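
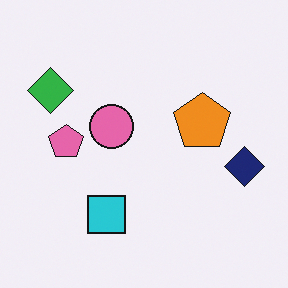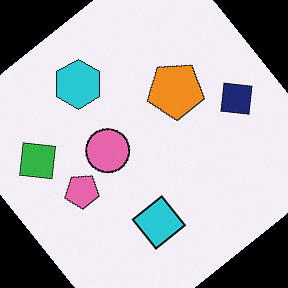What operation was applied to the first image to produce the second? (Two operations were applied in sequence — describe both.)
The transformation is: rotated counter-clockwise by a large amount — several tens of degrees, then overlaid with an additional cyan hexagon.

Every shape is tilted by the same angle and the image corners show triangular fill wedges — a whole-image rotation by a non-right angle. A cyan hexagon appears in the second image that is absent from the first.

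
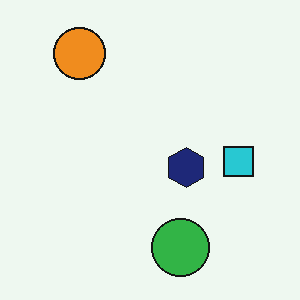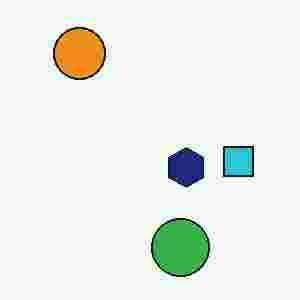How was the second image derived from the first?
The image was heavily JPEG-compressed with obvious blocking artifacts.

Blocky 8×8 compression artifacts appear around shape edges and the flat background shows ringing — characteristic JPEG degradation.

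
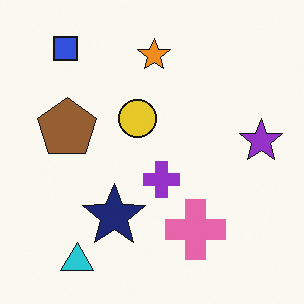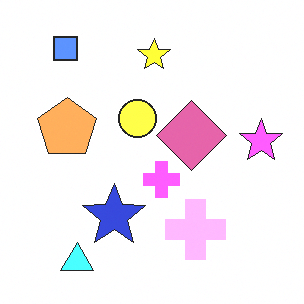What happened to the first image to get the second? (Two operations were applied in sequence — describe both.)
The transformation is: substantially brightened, then overlaid with an additional pink diamond.

Every pixel — background and shapes alike — is uniformly brightened. A pink diamond appears in the second image that is absent from the first.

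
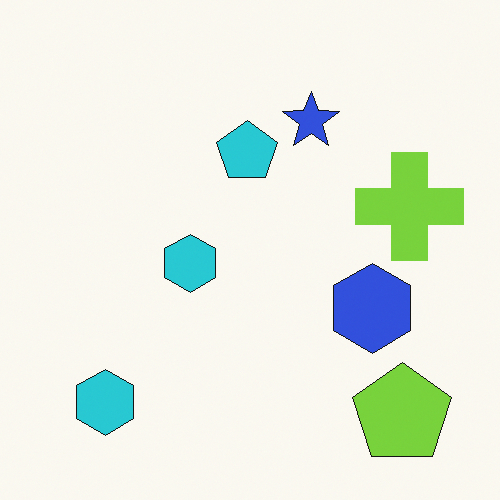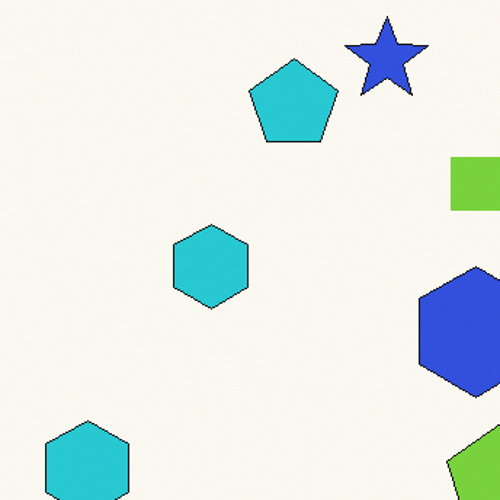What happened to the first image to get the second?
This is the original image cropped slightly and scaled back up.

The visible shapes are larger and the field of view is narrower; shapes near the original edges may be partly or wholly outside the frame — a crop-and-rescale.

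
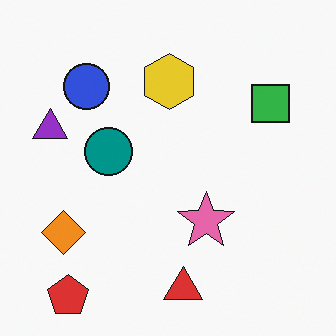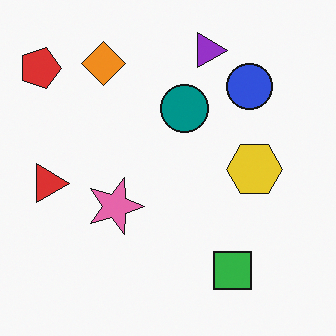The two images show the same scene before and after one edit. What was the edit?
This is the original image rotated 90° clockwise.

The red pentagon sits in the bottom-left of the first image and the top-left of the second — consistent with a whole-image 90° clockwise rotation.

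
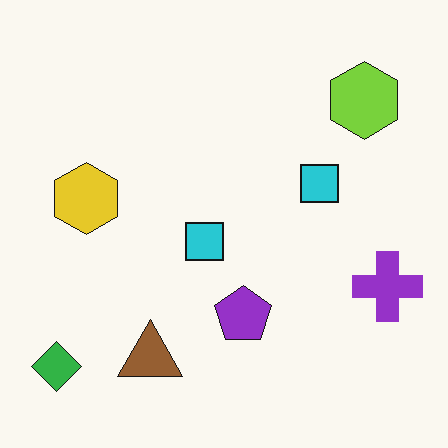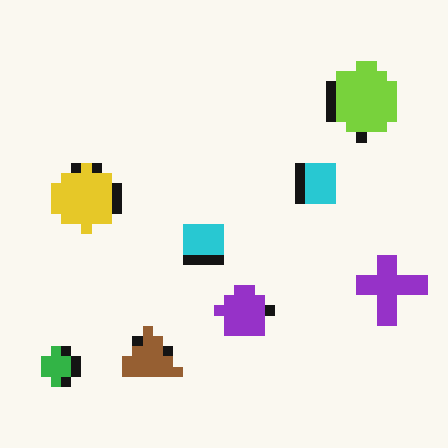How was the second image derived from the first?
Coarsely pixelated.

Shapes are reduced to large square blocks; fine edges and outlines are lost — a downscale-then-upscale (mosaic) effect.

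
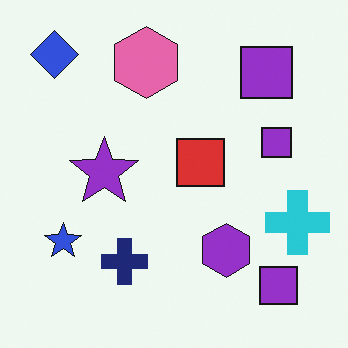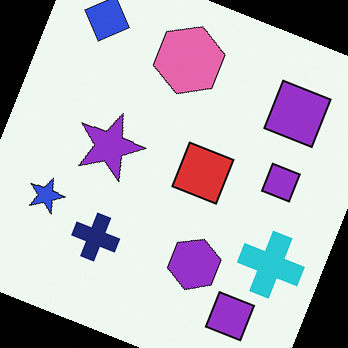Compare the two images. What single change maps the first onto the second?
Rotated clockwise by a moderate amount.

Every shape is tilted by the same angle and the image corners show triangular fill wedges — a whole-image rotation by a non-right angle.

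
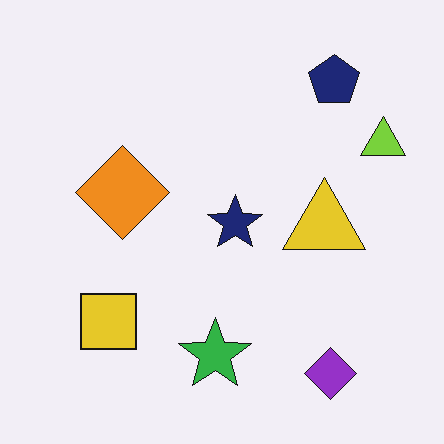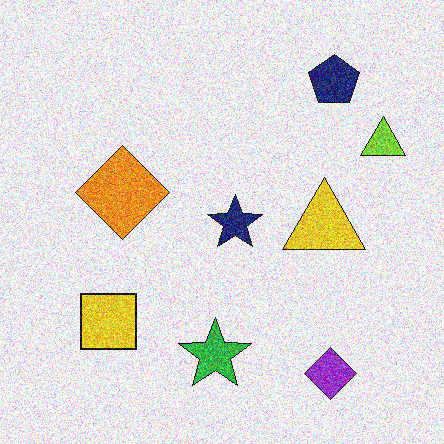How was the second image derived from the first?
The second image is the first degraded with a thick layer of grain.

Random speckle covers the whole image, including the flat background.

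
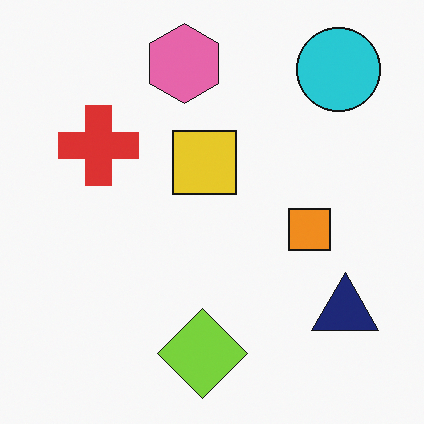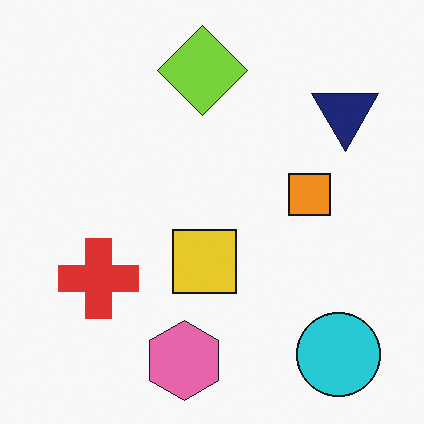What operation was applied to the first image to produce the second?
This is the original image flipped vertically (top ↔ bottom).

The pink hexagon is in the top of the first image and the bottom of the second — shapes on opposite sides of the horizontal midline have swapped in a mirror flip.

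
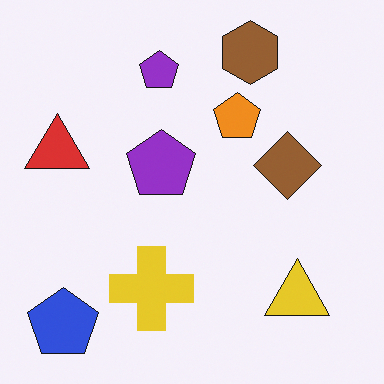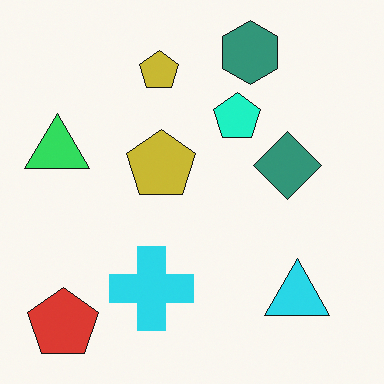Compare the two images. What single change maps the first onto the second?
Hue-shifted through roughly a third of the color wheel.

Every shape's color has rotated by the same amount around the hue wheel — a uniform hue shift.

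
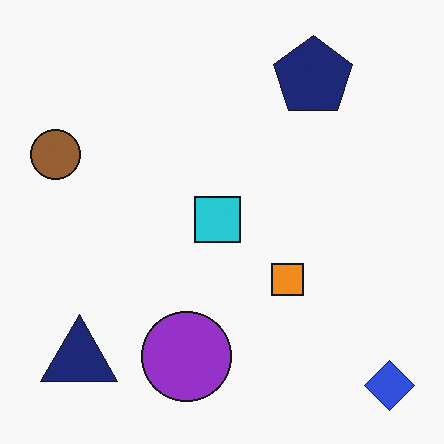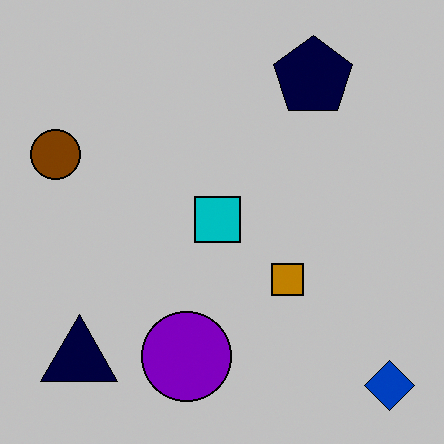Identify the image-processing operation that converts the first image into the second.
The image was heavily posterized to just a handful of flat colors.

Each flat color has snapped to a coarser quantized level — most visibly, the near-white background has dropped to a flat grey.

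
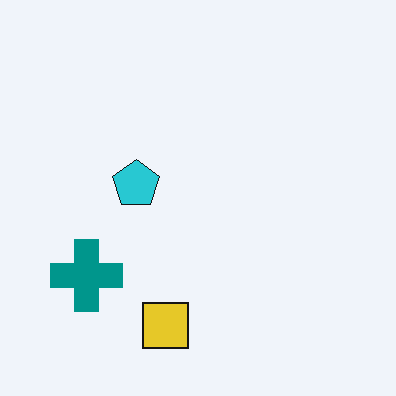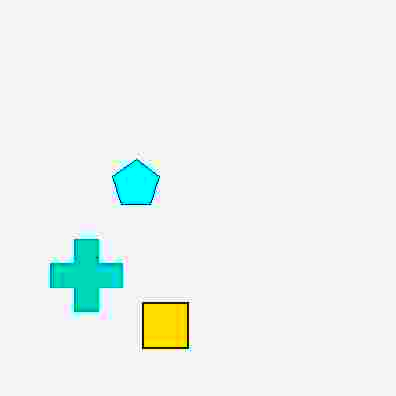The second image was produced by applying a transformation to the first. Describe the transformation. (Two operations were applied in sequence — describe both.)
Degraded with heavy JPEG compression, then made much more vivid (saturation change).

Blocky 8×8 compression artifacts appear around shape edges and the flat background shows ringing — characteristic JPEG degradation. All colors are more vivid — a global saturation change.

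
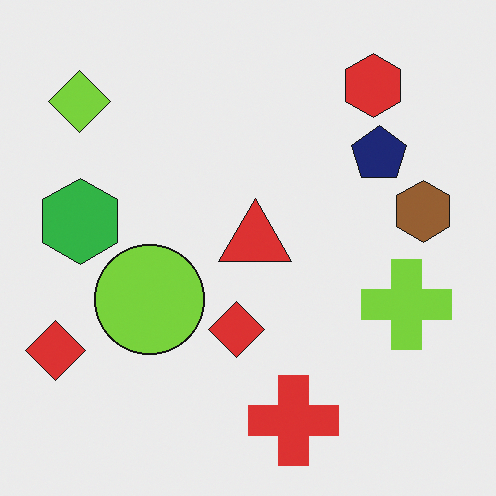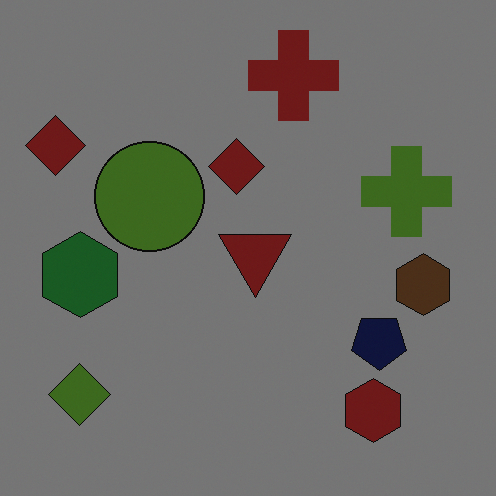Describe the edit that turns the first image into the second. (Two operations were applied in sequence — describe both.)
It was flipped vertically (top ↔ bottom), then darkened a lot.

The red cross is in the bottom of the first image and the top of the second — shapes on opposite sides of the horizontal midline have swapped in a mirror flip. Every pixel — background and shapes alike — is uniformly darkened.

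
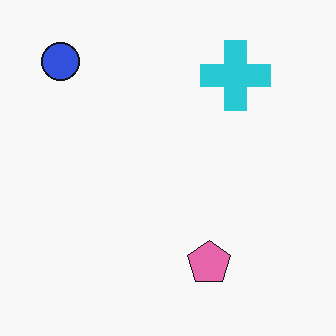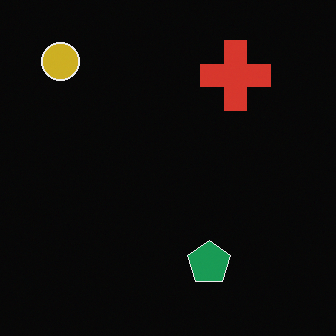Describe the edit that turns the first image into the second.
Color-inverted (negative).

The light background has become dark and every shape's color is its complement — a photographic negative.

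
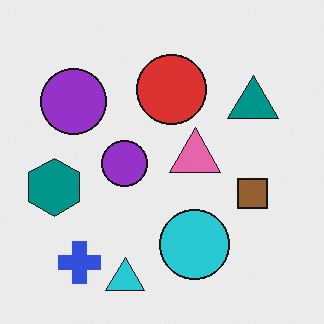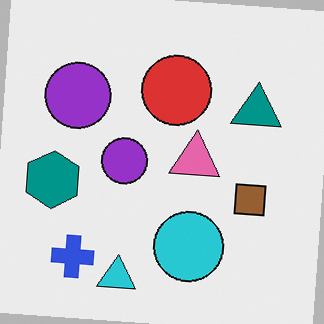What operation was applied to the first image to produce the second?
Rotated clockwise by a small amount.

Every shape is tilted by the same angle and the image corners show triangular fill wedges — a whole-image rotation by a non-right angle.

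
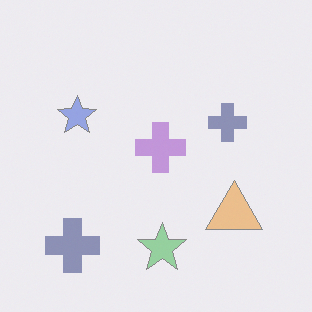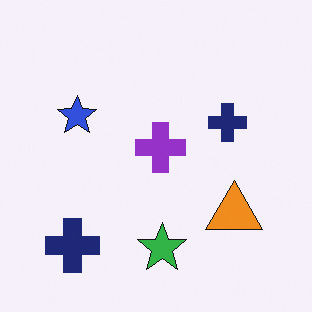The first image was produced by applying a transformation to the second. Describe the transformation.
This is the original image washed out (contrast reduced).

Tones are pushed toward mid-grey across the whole image — a global contrast change.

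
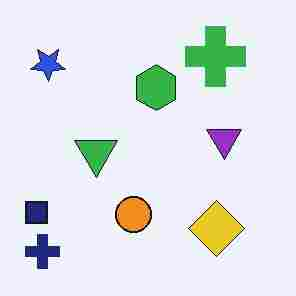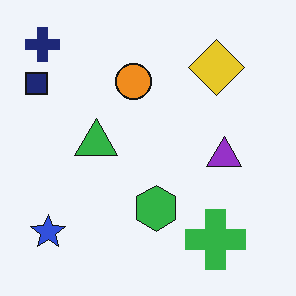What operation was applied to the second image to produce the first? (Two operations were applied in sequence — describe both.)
It was flipped vertically (top ↔ bottom), then degraded with heavy JPEG compression.

The navy cross is in the top-left of the second image and the bottom-left of the first — shapes on opposite sides of the horizontal midline have swapped in a mirror flip. Blocky 8×8 compression artifacts appear around shape edges and the flat background shows ringing — characteristic JPEG degradation.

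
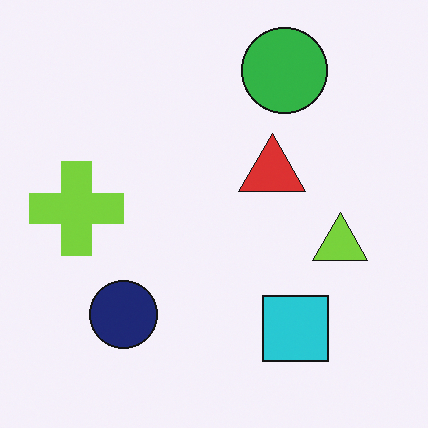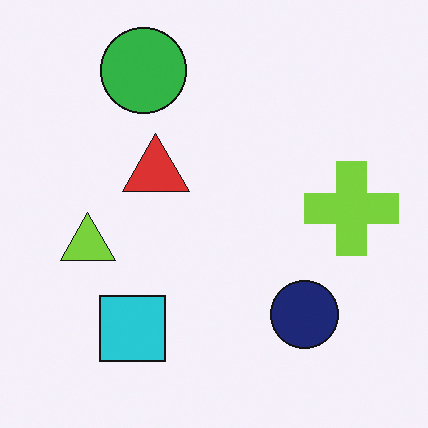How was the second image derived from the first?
The second image is the first flipped horizontally (left ↔ right).

The lime cross is in the left of the first image and the right of the second — shapes on opposite sides of the vertical midline have swapped in a mirror flip.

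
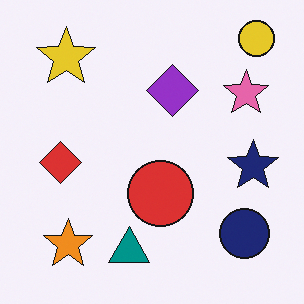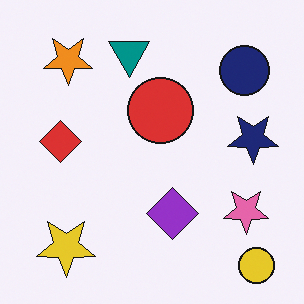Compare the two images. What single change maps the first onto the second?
The image was flipped vertically (top ↔ bottom).

The yellow circle is in the top-right of the first image and the bottom-right of the second — shapes on opposite sides of the horizontal midline have swapped in a mirror flip.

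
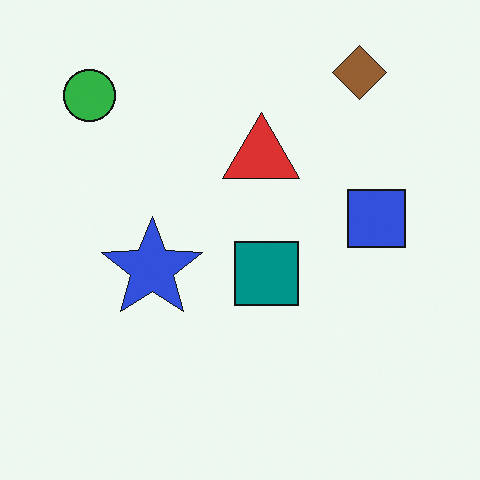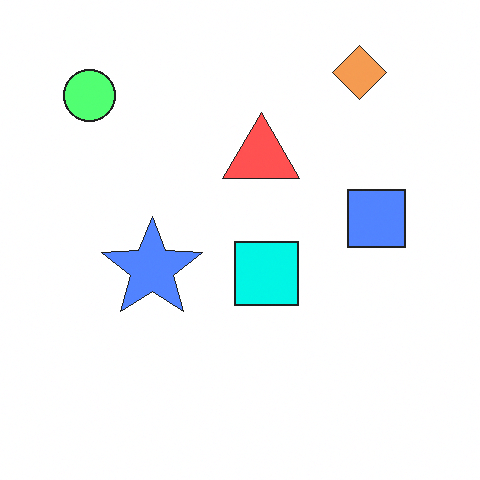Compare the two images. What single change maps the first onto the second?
It was noticeably brightened.

Every pixel — background and shapes alike — is uniformly brightened.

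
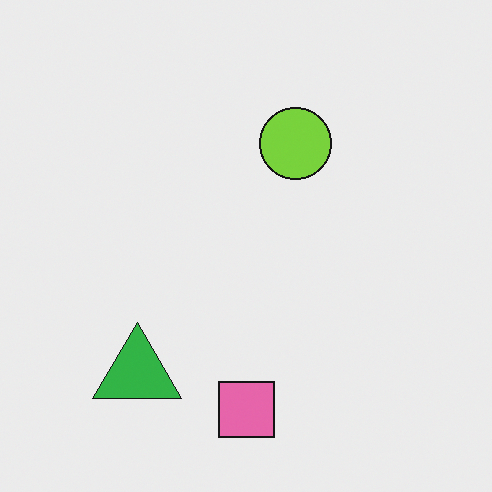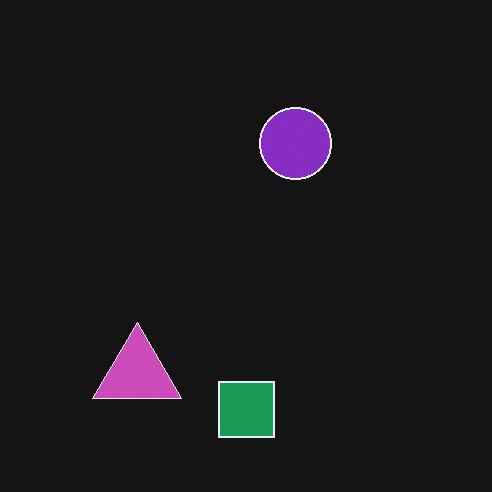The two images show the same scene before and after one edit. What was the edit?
It was color-inverted (negative).

The light background has become dark and every shape's color is its complement — a photographic negative.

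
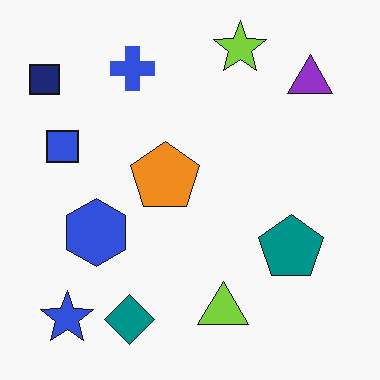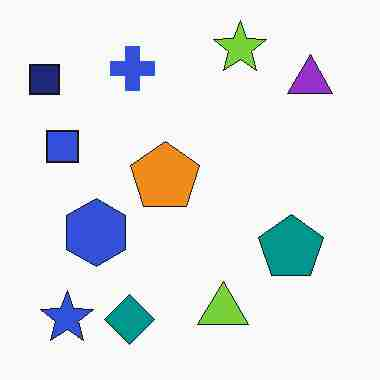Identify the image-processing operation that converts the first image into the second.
The image was heavily JPEG-compressed with obvious blocking artifacts.

Blocky 8×8 compression artifacts appear around shape edges and the flat background shows ringing — characteristic JPEG degradation.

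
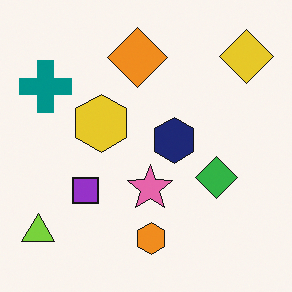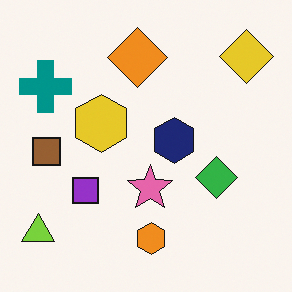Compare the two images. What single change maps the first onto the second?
This is the original image overlaid with an additional brown square.

A brown square appears in the second image that is absent from the first.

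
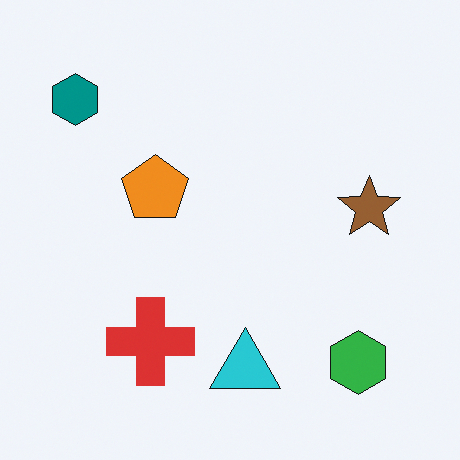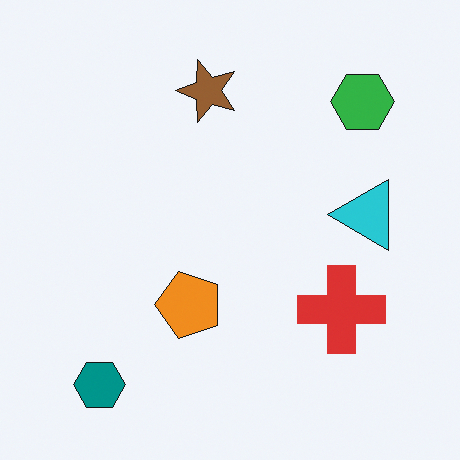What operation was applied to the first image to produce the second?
The second image is the first rotated 90° counter-clockwise.

The teal hexagon sits in the top-left of the first image and the bottom-left of the second — consistent with a whole-image 90° counter-clockwise rotation.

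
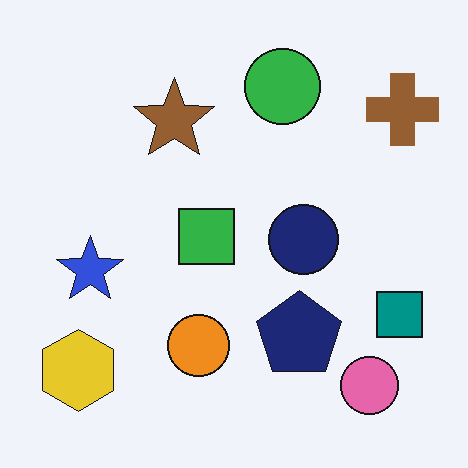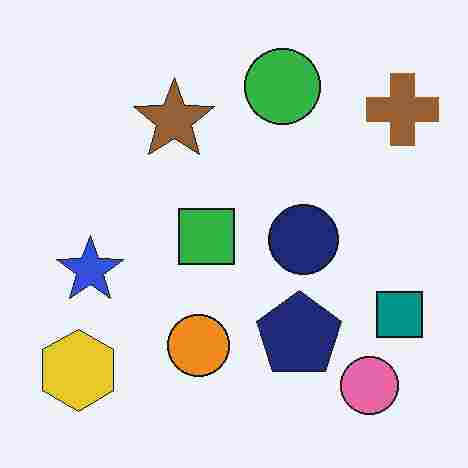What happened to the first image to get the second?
The transformation is: heavily JPEG-compressed with obvious blocking artifacts.

Blocky 8×8 compression artifacts appear around shape edges and the flat background shows ringing — characteristic JPEG degradation.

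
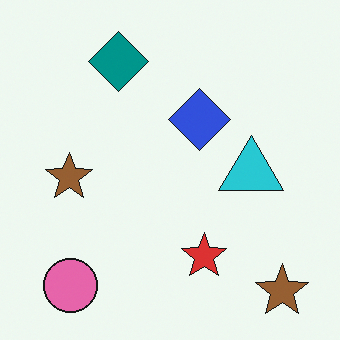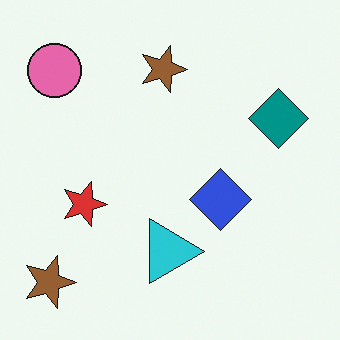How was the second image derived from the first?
The transformation is: rotated 90° clockwise.

The pink circle sits in the bottom-left of the first image and the top-left of the second — consistent with a whole-image 90° clockwise rotation.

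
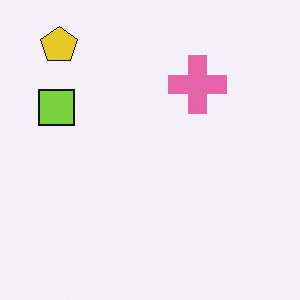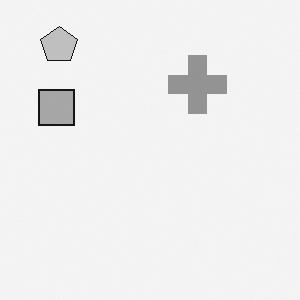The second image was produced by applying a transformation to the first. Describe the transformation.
The second image is the first converted to grayscale.

All color is removed — every shape is now a shade of grey.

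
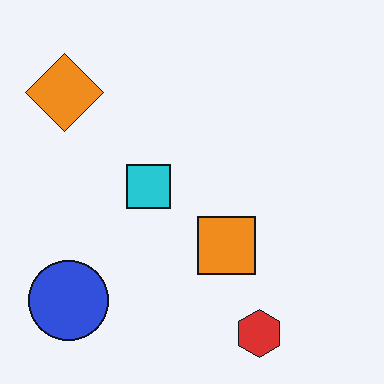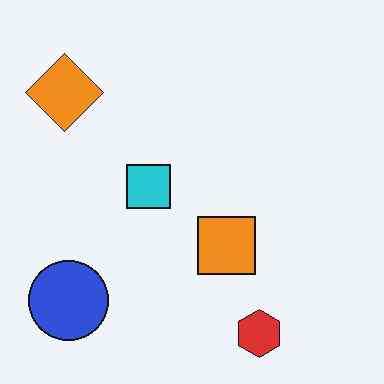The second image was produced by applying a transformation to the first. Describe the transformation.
This is the original image JPEG-compressed with visible artifacts.

Blocky 8×8 compression artifacts appear around shape edges and the flat background shows ringing — characteristic JPEG degradation.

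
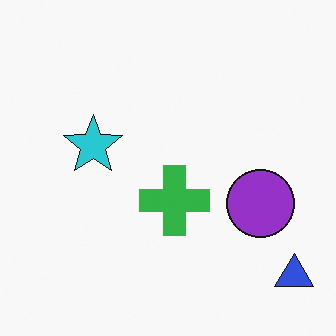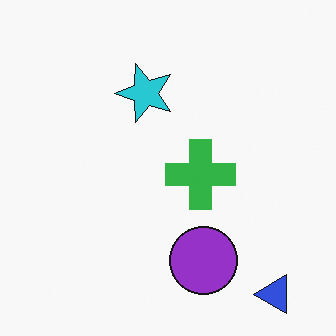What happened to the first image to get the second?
The second image is the first transposed (reflected across the top-left ↔ bottom-right diagonal).

Shapes have swapped their row and column positions — what was in the top-right is now in the bottom-left — a diagonal reflection.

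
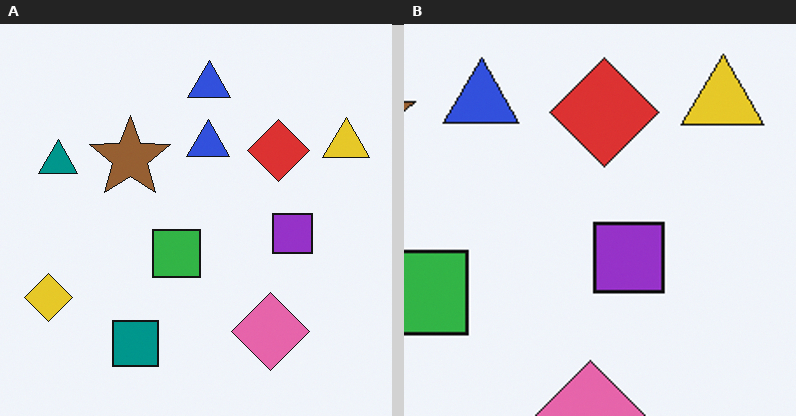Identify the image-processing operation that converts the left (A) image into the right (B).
Cropped tightly and scaled back up.

The visible shapes are larger and the field of view is narrower; shapes near the original edges may be partly or wholly outside the frame — a crop-and-rescale.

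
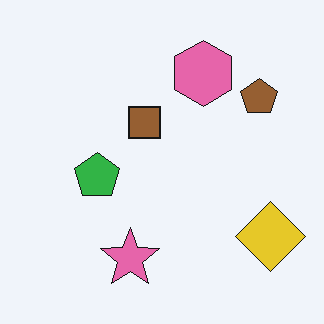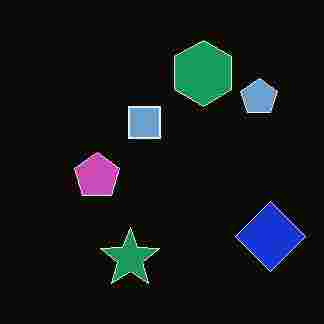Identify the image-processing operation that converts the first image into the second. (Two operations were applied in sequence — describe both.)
The image was degraded with heavy JPEG compression, then color-inverted (negative).

Blocky 8×8 compression artifacts appear around shape edges and the flat background shows ringing — characteristic JPEG degradation. The light background has become dark and every shape's color is its complement — a photographic negative.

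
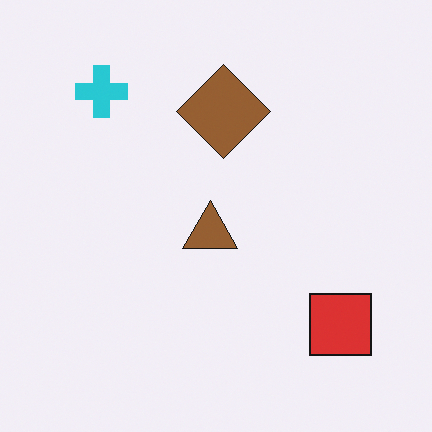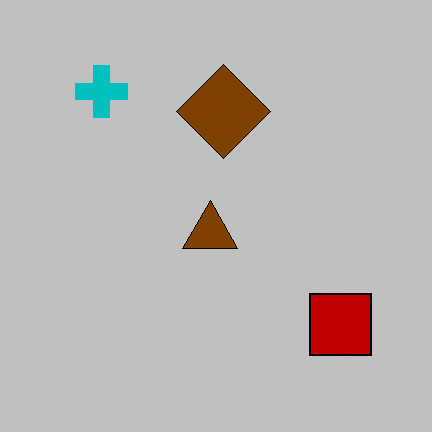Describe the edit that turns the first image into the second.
It was aggressively posterized.

Each flat color has snapped to a coarser quantized level — most visibly, the near-white background has dropped to a flat grey.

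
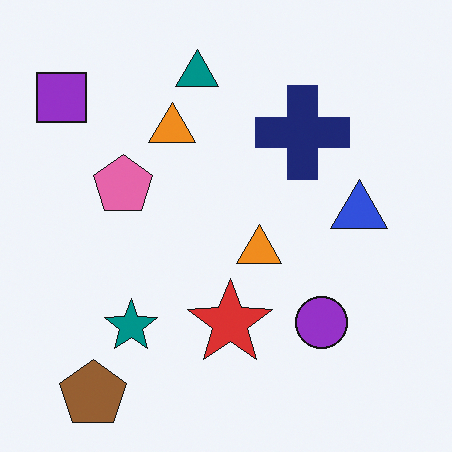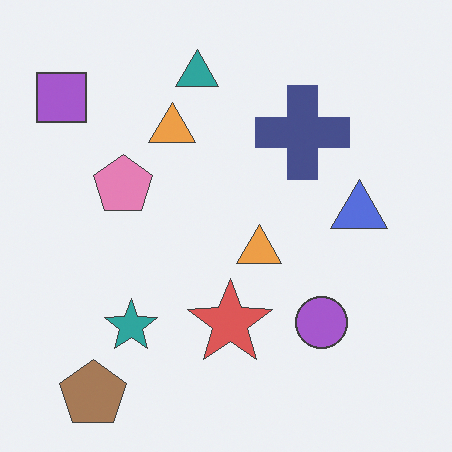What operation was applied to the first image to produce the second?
It was given slightly reduced contrast.

Tones are pushed toward mid-grey across the whole image — a global contrast change.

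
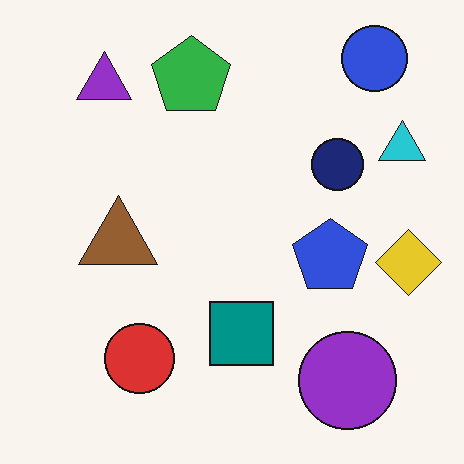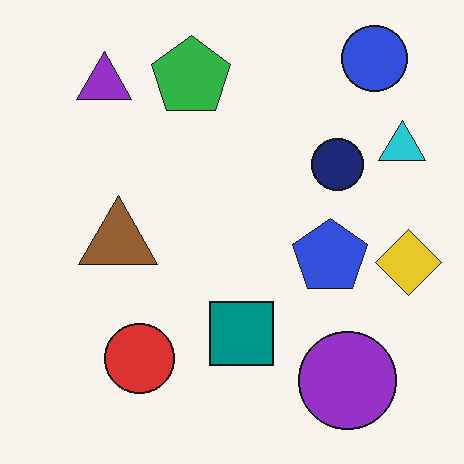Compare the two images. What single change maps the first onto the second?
Given moderate JPEG compression.

Blocky 8×8 compression artifacts appear around shape edges and the flat background shows ringing — characteristic JPEG degradation.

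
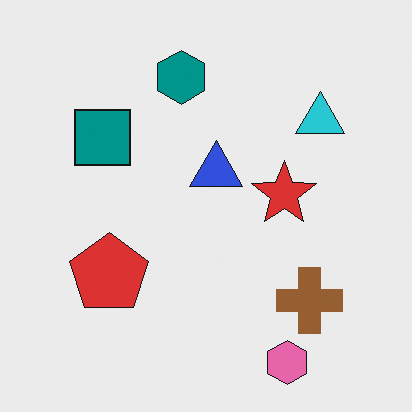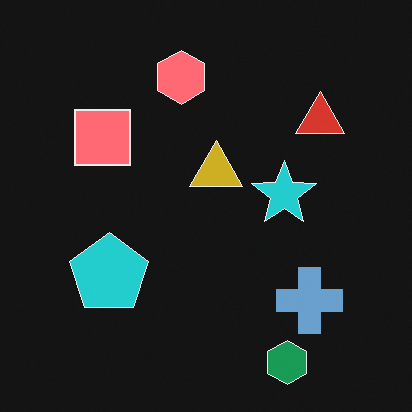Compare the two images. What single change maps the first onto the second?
Color-inverted (negative).

The light background has become dark and every shape's color is its complement — a photographic negative.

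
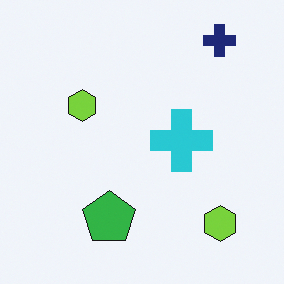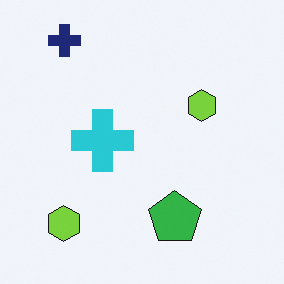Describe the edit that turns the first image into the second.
The transformation is: flipped horizontally (left ↔ right).

The navy cross is in the top-right of the first image and the top-left of the second — shapes on opposite sides of the vertical midline have swapped in a mirror flip.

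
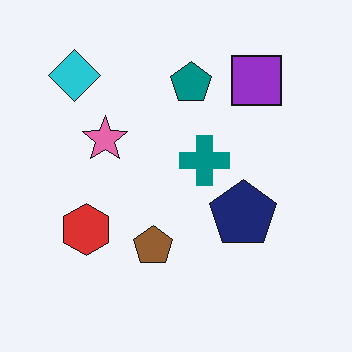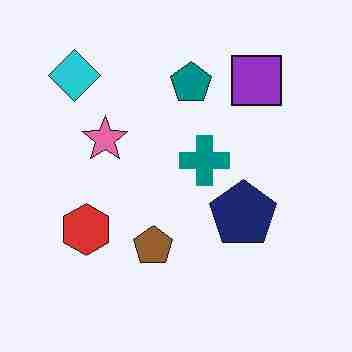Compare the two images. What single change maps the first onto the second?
The second image is the first degraded with heavy JPEG compression.

Blocky 8×8 compression artifacts appear around shape edges and the flat background shows ringing — characteristic JPEG degradation.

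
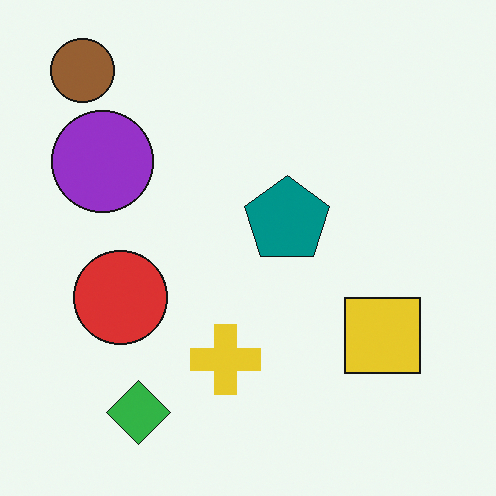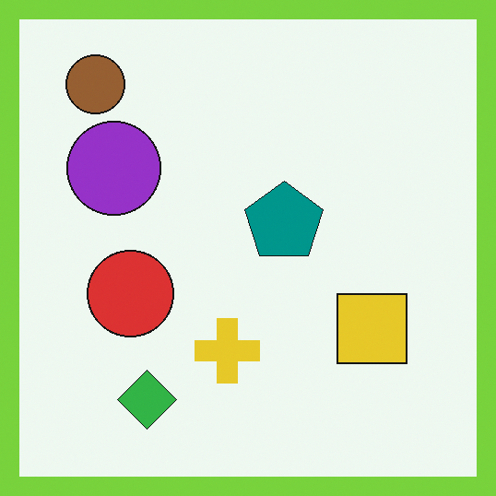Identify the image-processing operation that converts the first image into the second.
It was framed with a lime border.

A solid lime frame runs around the edge of the second image, with the content slightly shrunk inside it.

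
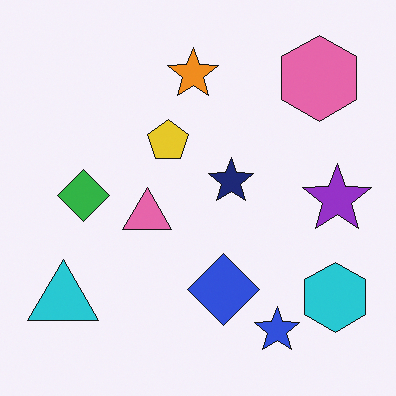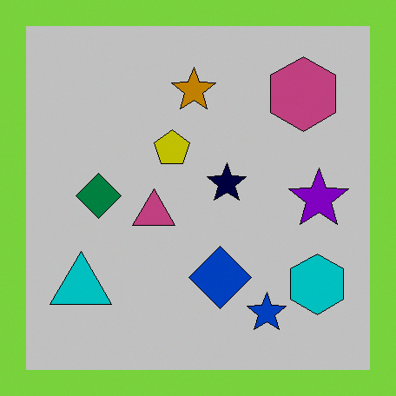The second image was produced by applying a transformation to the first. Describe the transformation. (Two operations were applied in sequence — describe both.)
The image was aggressively posterized, then framed with a lime border.

Each flat color has snapped to a coarser quantized level — most visibly, the near-white background has dropped to a flat grey. A solid lime frame runs around the edge of the second image, with the content slightly shrunk inside it.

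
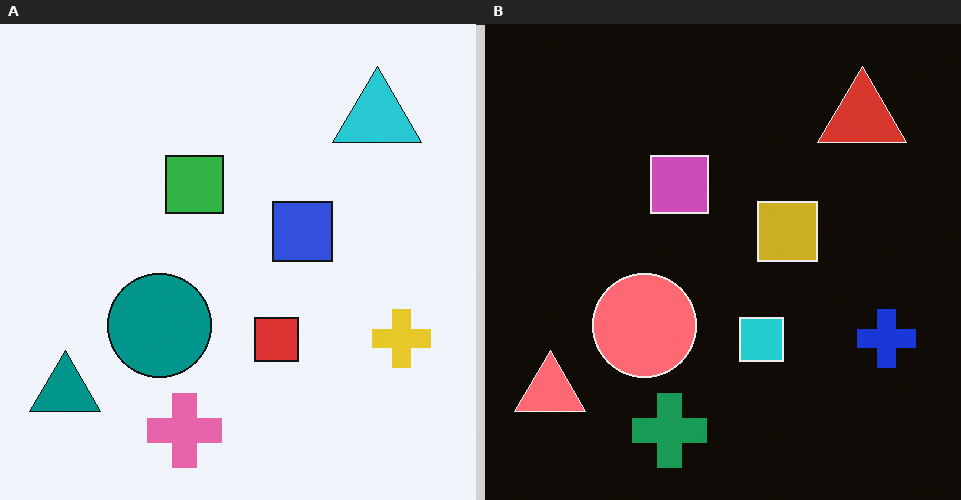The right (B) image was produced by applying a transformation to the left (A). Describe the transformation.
The image was color-inverted (negative).

The light background has become dark and every shape's color is its complement — a photographic negative.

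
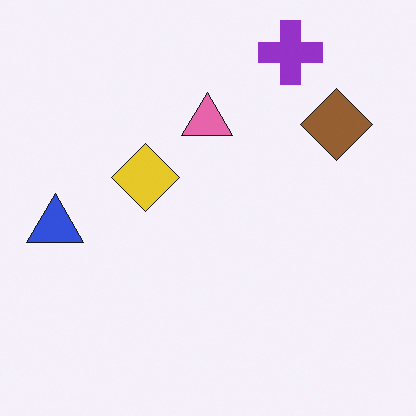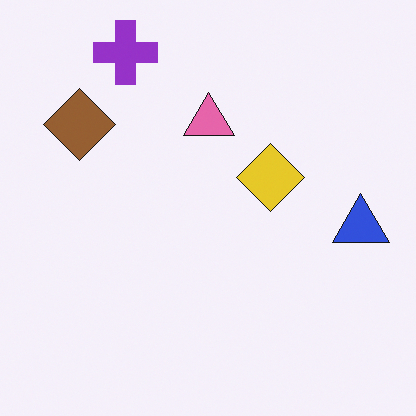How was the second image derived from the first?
The image was flipped horizontally (left ↔ right).

The blue triangle is in the left of the first image and the right of the second — shapes on opposite sides of the vertical midline have swapped in a mirror flip.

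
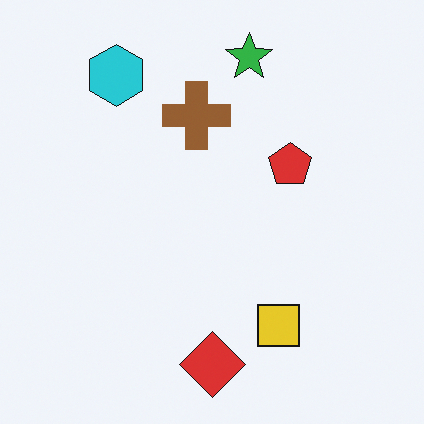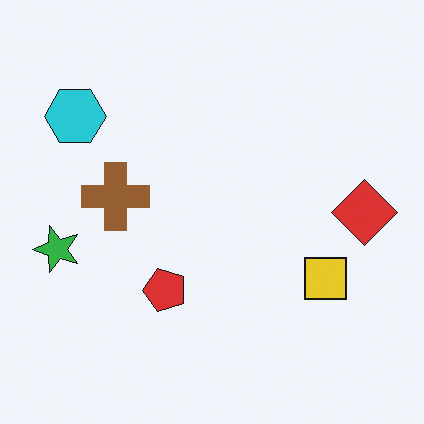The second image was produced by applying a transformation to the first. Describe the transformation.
This is the original image transposed (reflected across the top-left ↔ bottom-right diagonal).

Shapes have swapped their row and column positions — what was in the top-right is now in the bottom-left — a diagonal reflection.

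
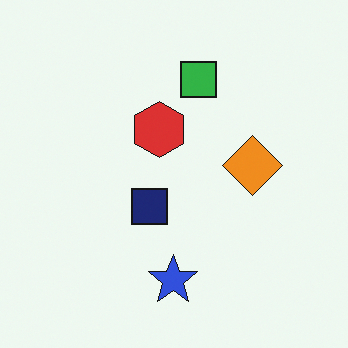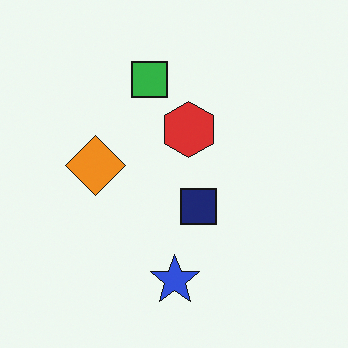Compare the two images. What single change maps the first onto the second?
Flipped horizontally (left ↔ right).

The orange diamond is in the right of the first image and the left of the second — shapes on opposite sides of the vertical midline have swapped in a mirror flip.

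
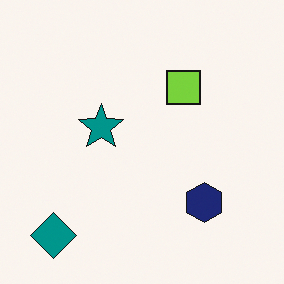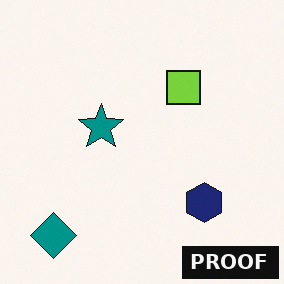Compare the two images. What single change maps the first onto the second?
The image was watermarked with the text "PROOF" in the lower-right corner.

A dark label reading "PROOF" appears in the lower-right corner.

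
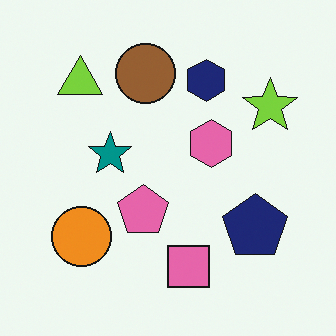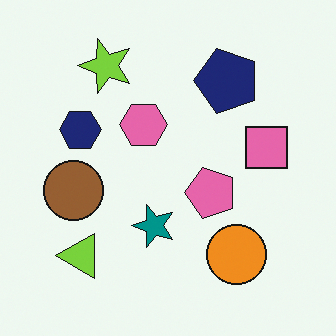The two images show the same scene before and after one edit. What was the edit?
This is the original image rotated 90° counter-clockwise.

The lime triangle sits in the top-left of the first image and the bottom-left of the second — consistent with a whole-image 90° counter-clockwise rotation.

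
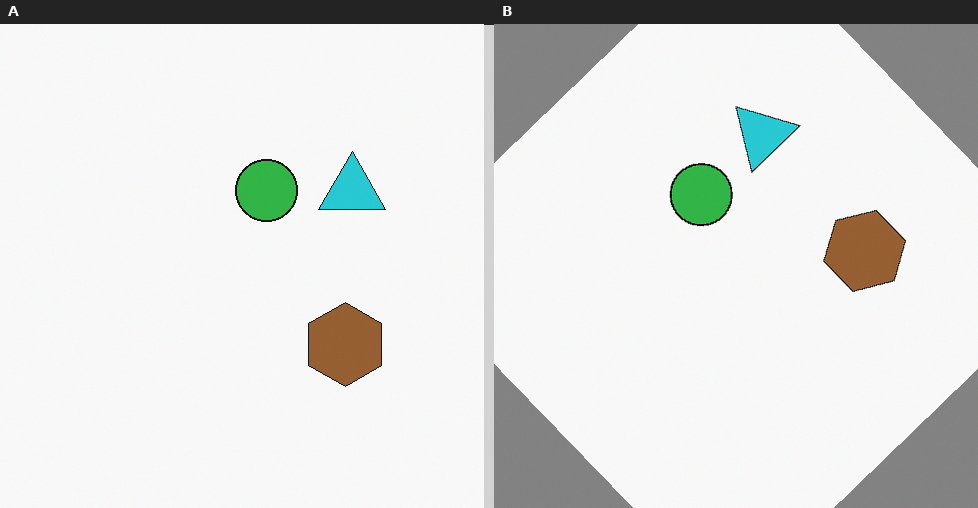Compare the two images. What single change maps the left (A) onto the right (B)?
The transformation is: rotated counter-clockwise by a large amount — several tens of degrees.

Every shape is tilted by the same angle and the image corners show triangular fill wedges — a whole-image rotation by a non-right angle.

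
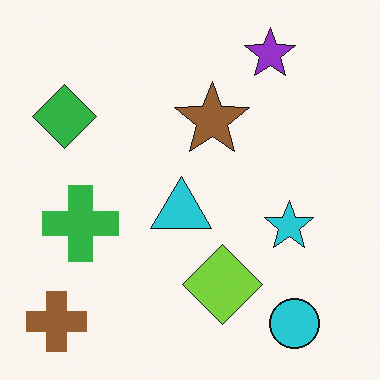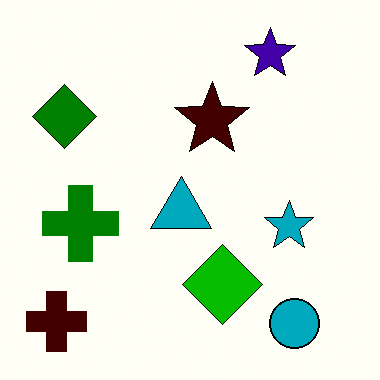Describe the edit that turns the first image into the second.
This is the original image boosted in contrast.

Tones are pushed away from mid-grey across the whole image — a global contrast change.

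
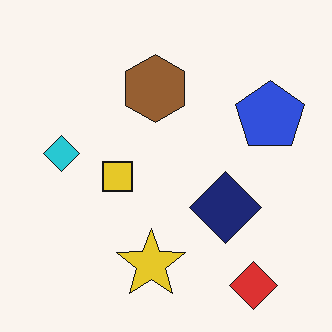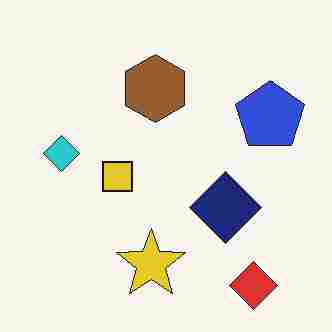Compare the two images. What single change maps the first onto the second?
The image was degraded with heavy JPEG compression.

Blocky 8×8 compression artifacts appear around shape edges and the flat background shows ringing — characteristic JPEG degradation.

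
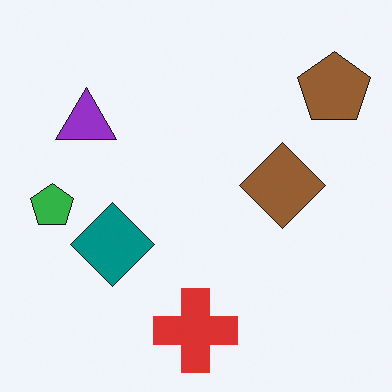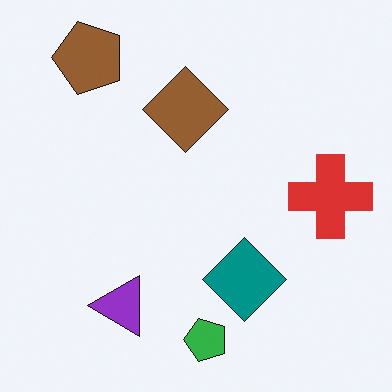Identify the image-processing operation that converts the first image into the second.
The image was rotated 90° counter-clockwise.

The brown pentagon sits in the top-right of the first image and the top-left of the second — consistent with a whole-image 90° counter-clockwise rotation.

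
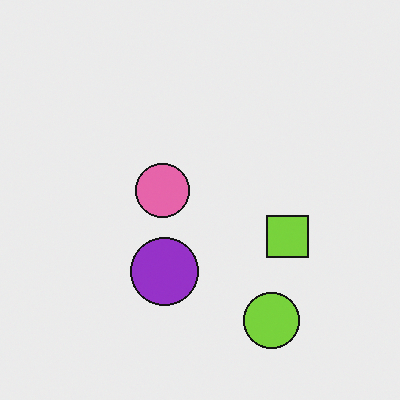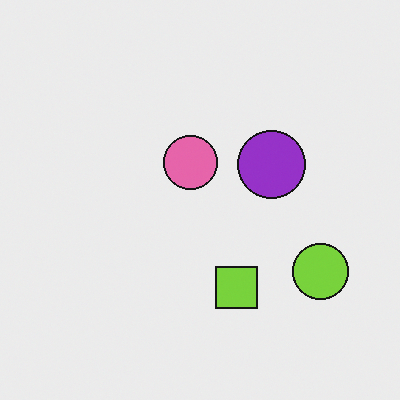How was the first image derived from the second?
This is the original image transposed (reflected across the top-left ↔ bottom-right diagonal).

Shapes have swapped their row and column positions — what was in the top-right is now in the bottom-left — a diagonal reflection.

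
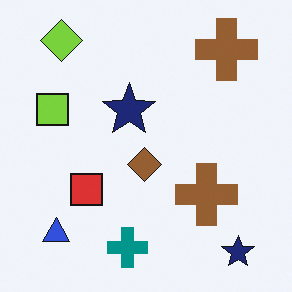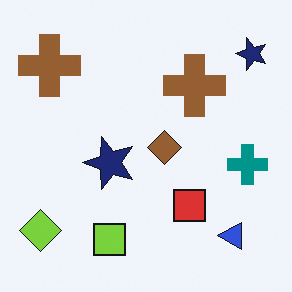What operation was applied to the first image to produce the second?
It was rotated 90° counter-clockwise.

The lime diamond sits in the top-left of the first image and the bottom-left of the second — consistent with a whole-image 90° counter-clockwise rotation.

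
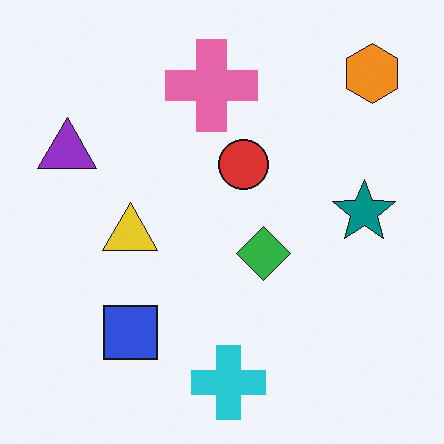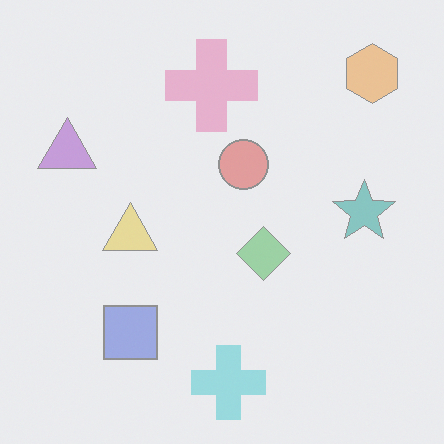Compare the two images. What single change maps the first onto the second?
It was washed out (contrast reduced).

Tones are pushed toward mid-grey across the whole image — a global contrast change.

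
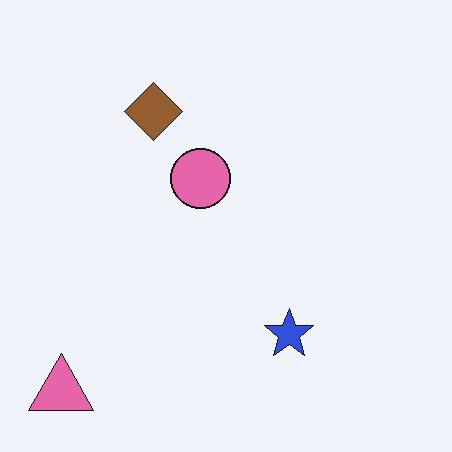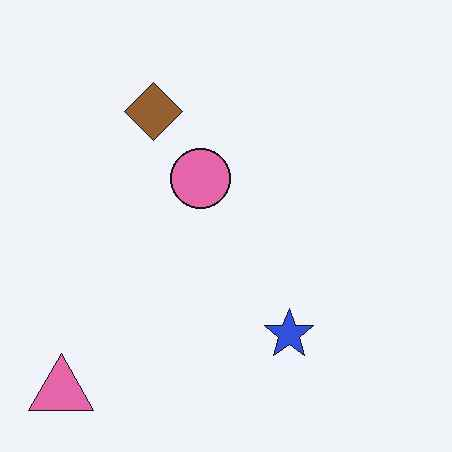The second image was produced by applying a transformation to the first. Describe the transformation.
JPEG-compressed with visible artifacts.

Blocky 8×8 compression artifacts appear around shape edges and the flat background shows ringing — characteristic JPEG degradation.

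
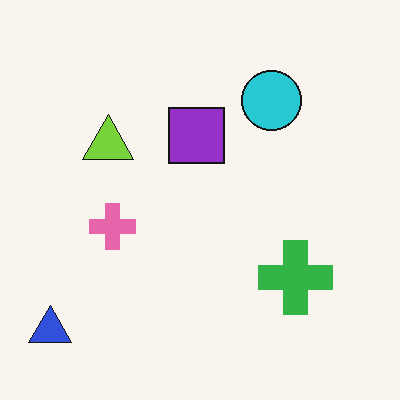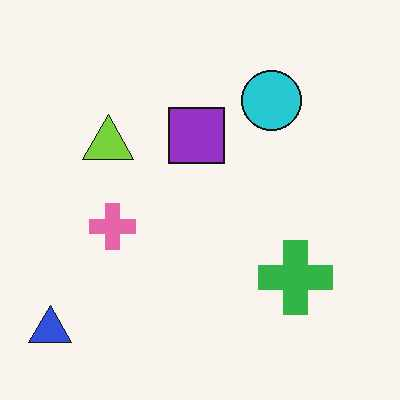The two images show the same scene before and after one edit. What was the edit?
It was JPEG-compressed with visible artifacts.

Blocky 8×8 compression artifacts appear around shape edges and the flat background shows ringing — characteristic JPEG degradation.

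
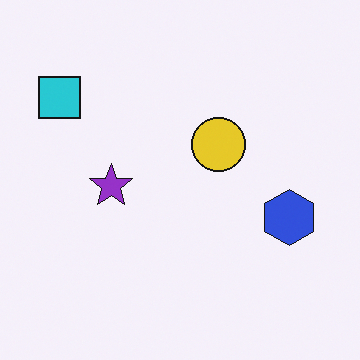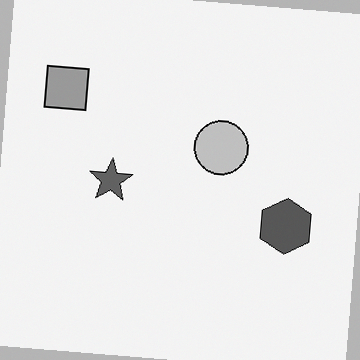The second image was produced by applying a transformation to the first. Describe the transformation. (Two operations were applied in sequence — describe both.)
Converted to grayscale, then rotated clockwise by a few degrees.

All color is removed — every shape is now a shade of grey. Every shape is tilted by the same angle and the image corners show triangular fill wedges — a whole-image rotation by a non-right angle.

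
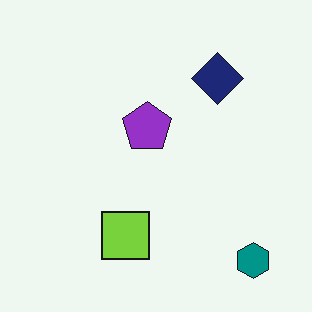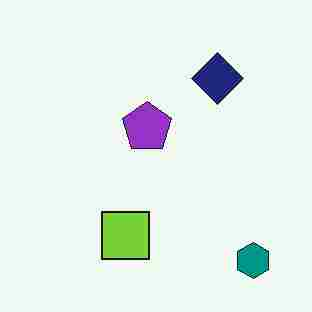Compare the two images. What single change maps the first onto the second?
The second image is the first degraded with heavy JPEG compression.

Blocky 8×8 compression artifacts appear around shape edges and the flat background shows ringing — characteristic JPEG degradation.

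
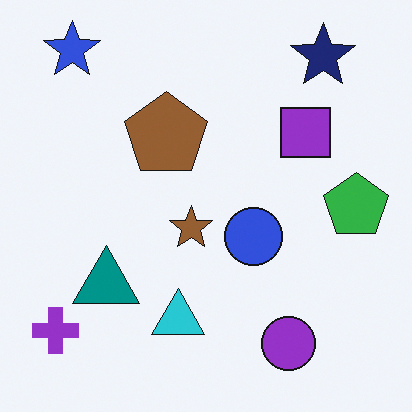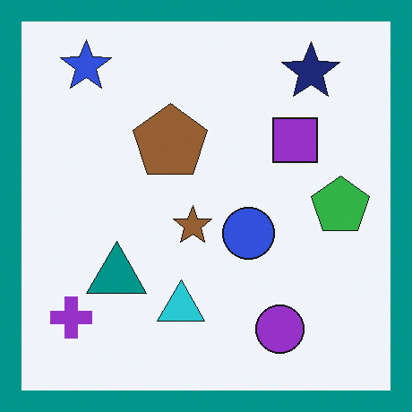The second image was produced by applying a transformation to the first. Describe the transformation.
The second image is the first framed with a teal border.

A solid teal frame runs around the edge of the second image, with the content slightly shrunk inside it.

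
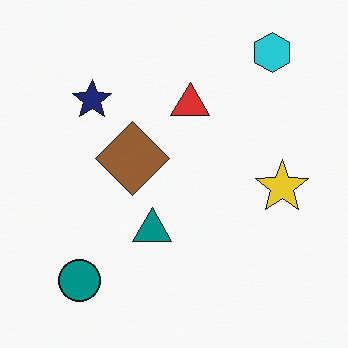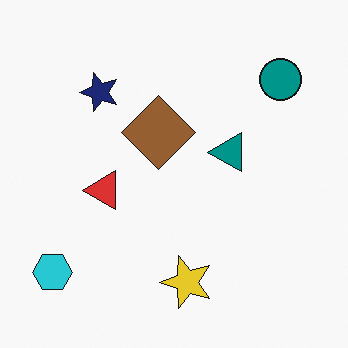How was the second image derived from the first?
Transposed (reflected across the top-left ↔ bottom-right diagonal).

Shapes have swapped their row and column positions — what was in the top-right is now in the bottom-left — a diagonal reflection.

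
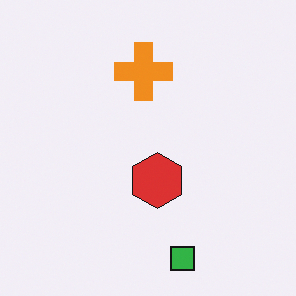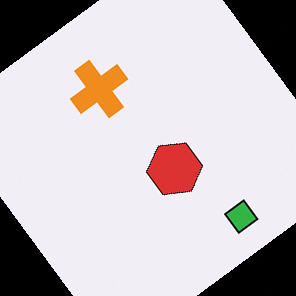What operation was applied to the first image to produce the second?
Rotated counter-clockwise by a large amount — several tens of degrees.

Every shape is tilted by the same angle and the image corners show triangular fill wedges — a whole-image rotation by a non-right angle.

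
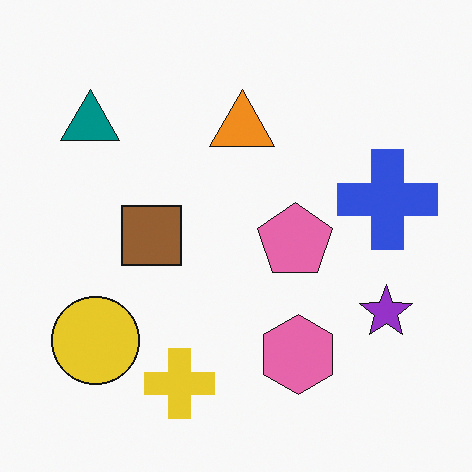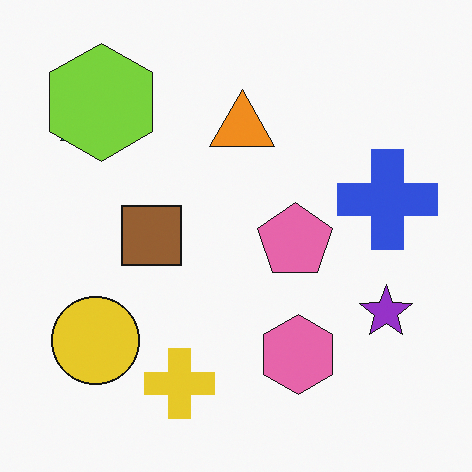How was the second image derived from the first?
This is the original image overlaid with an additional lime hexagon.

A lime hexagon appears in the second image that is absent from the first.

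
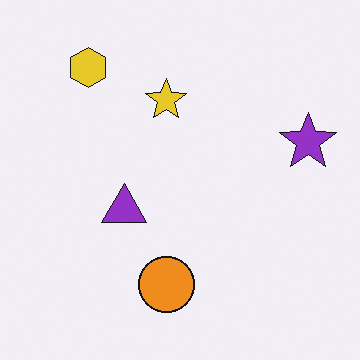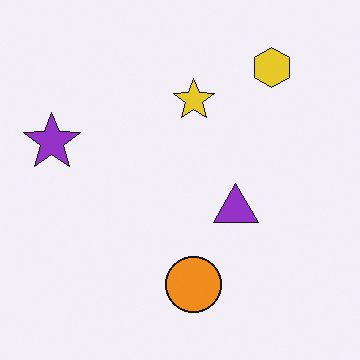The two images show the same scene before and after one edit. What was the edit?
It was flipped horizontally (left ↔ right).

The purple star is in the right of the first image and the left of the second — shapes on opposite sides of the vertical midline have swapped in a mirror flip.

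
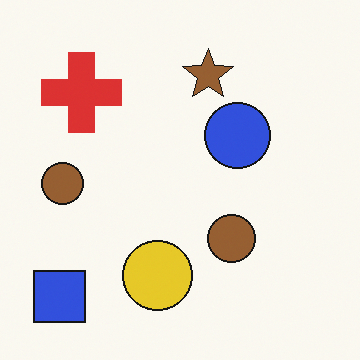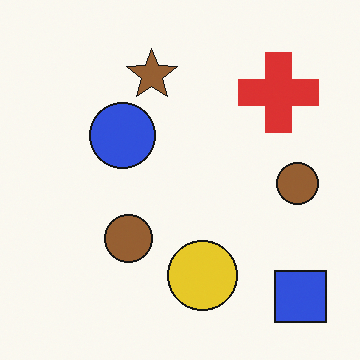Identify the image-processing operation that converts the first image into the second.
The second image is the first flipped horizontally (left ↔ right).

The blue square is in the bottom-left of the first image and the bottom-right of the second — shapes on opposite sides of the vertical midline have swapped in a mirror flip.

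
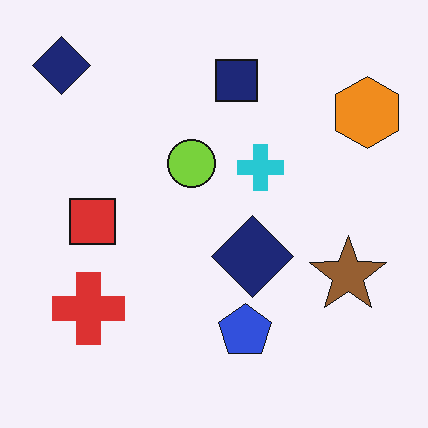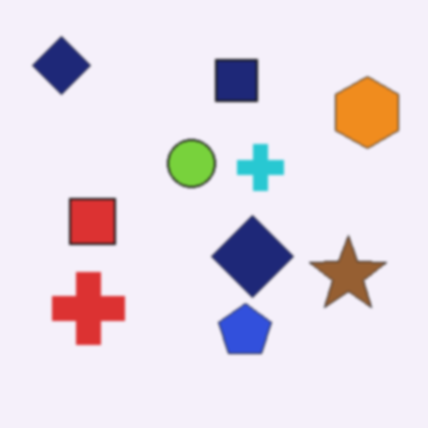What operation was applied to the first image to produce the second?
The transformation is: given a subtle gaussian blur.

Shape edges and outlines are uniformly softened across the whole image.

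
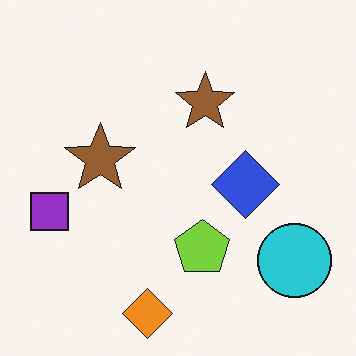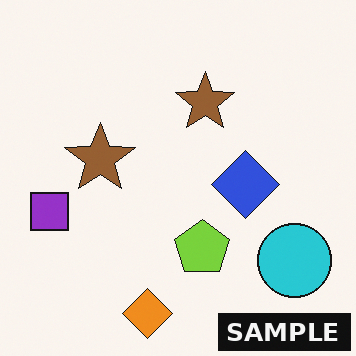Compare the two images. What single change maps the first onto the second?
This is the original image watermarked with the text "SAMPLE" in the lower-right corner.

A dark label reading "SAMPLE" appears in the lower-right corner.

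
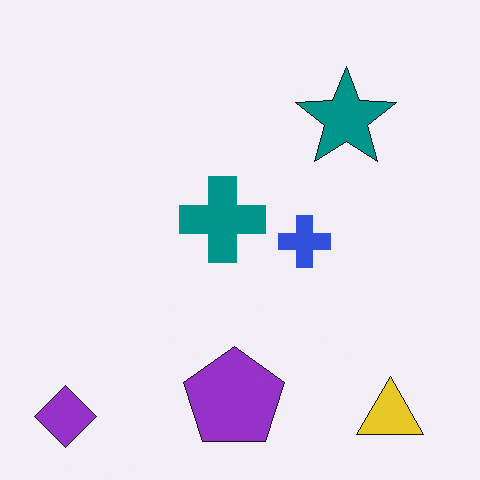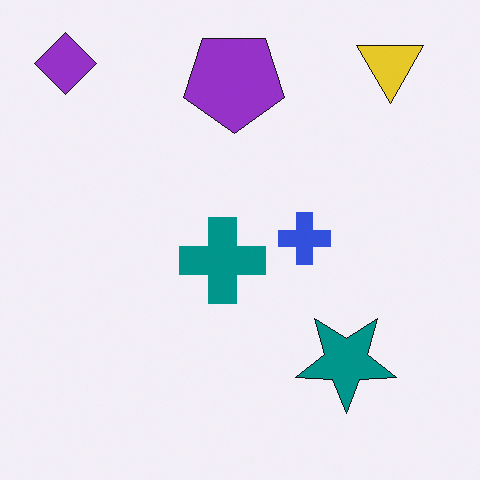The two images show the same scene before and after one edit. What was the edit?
It was flipped vertically (top ↔ bottom).

The purple diamond is in the bottom-left of the first image and the top-left of the second — shapes on opposite sides of the horizontal midline have swapped in a mirror flip.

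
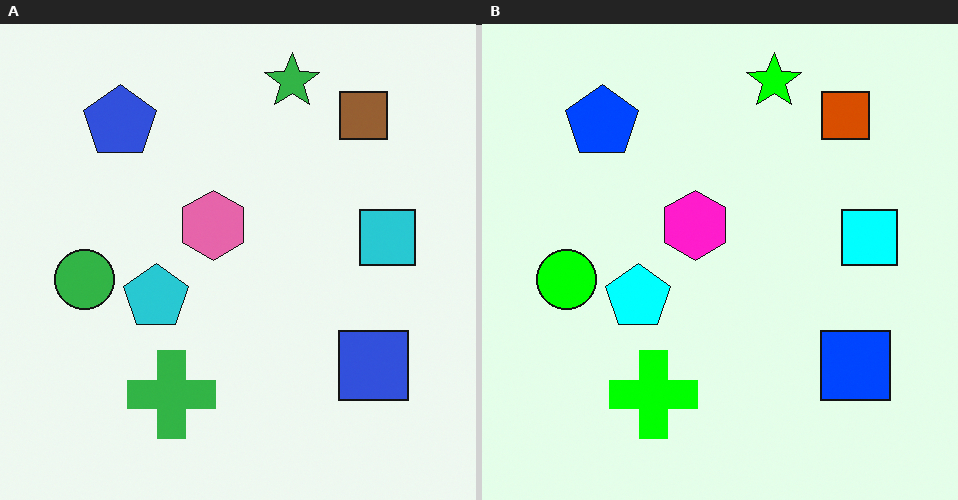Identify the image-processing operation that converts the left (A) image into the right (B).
This is the original image made much more vivid (saturation change).

All colors are more vivid — a global saturation change.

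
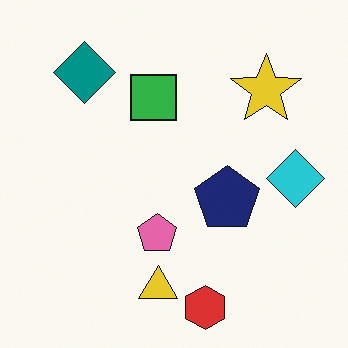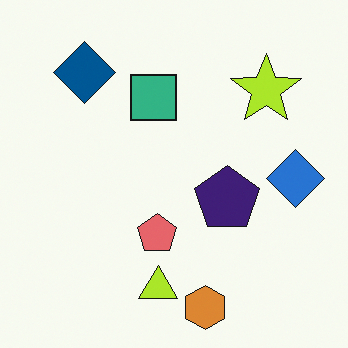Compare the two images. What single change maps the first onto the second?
The second image is the first hue-shifted slightly.

Every shape's color has rotated by the same amount around the hue wheel — a uniform hue shift.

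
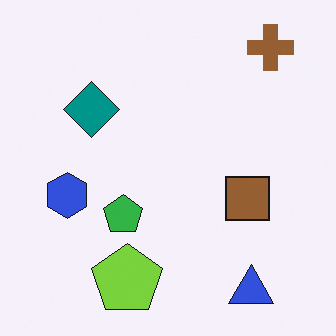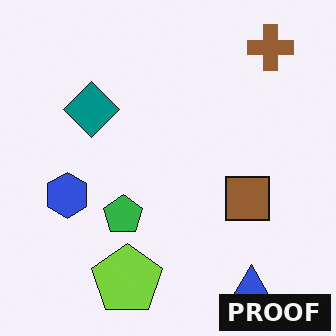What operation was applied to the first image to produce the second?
The second image is the first watermarked with the text "PROOF" in the lower-right corner.

A dark label reading "PROOF" appears in the lower-right corner.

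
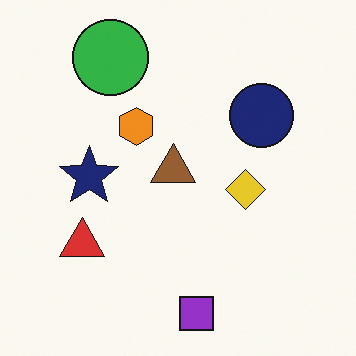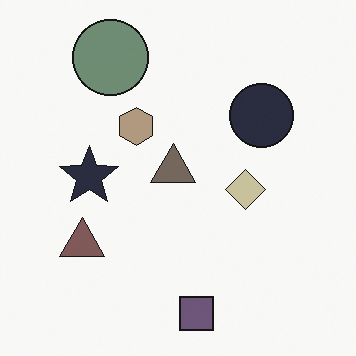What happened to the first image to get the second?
Made much more muted (saturation change).

All colors are more muted and greyish — a global saturation change.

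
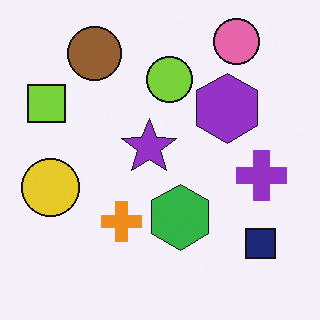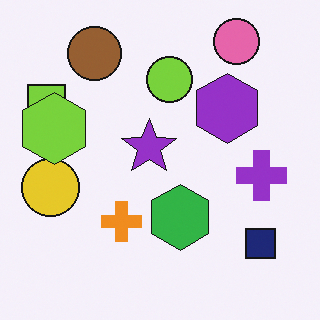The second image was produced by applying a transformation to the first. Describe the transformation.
The image was overlaid with an additional lime hexagon.

A lime hexagon appears in the second image that is absent from the first.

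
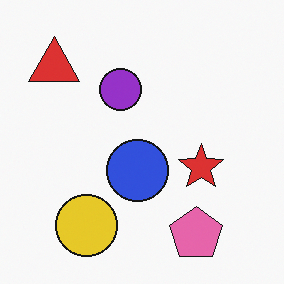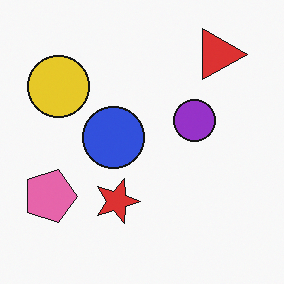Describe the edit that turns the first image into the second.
The image was rotated 90° clockwise.

The red triangle sits in the top-left of the first image and the top-right of the second — consistent with a whole-image 90° clockwise rotation.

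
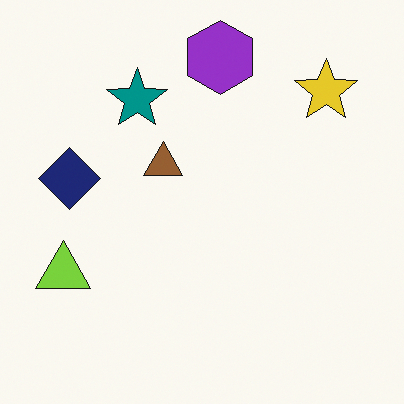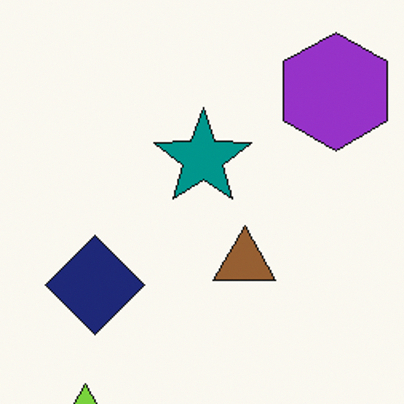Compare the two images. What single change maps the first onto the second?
Cropped slightly and scaled back up.

The visible shapes are larger and the field of view is narrower; shapes near the original edges may be partly or wholly outside the frame — a crop-and-rescale.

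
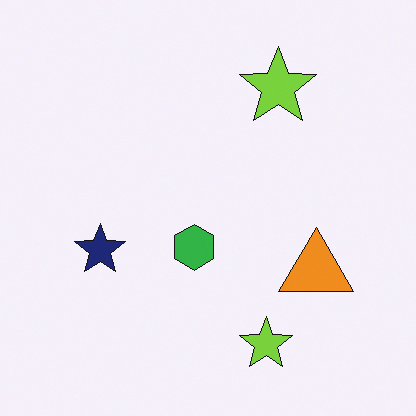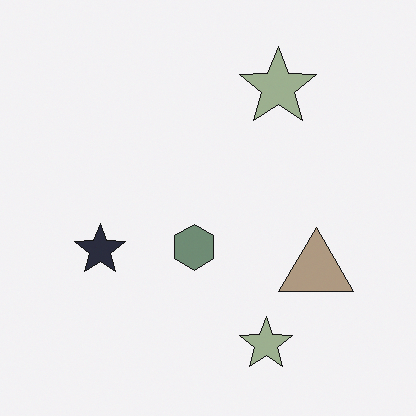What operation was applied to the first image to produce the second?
This is the original image made much more muted (saturation change).

All colors are more muted and greyish — a global saturation change.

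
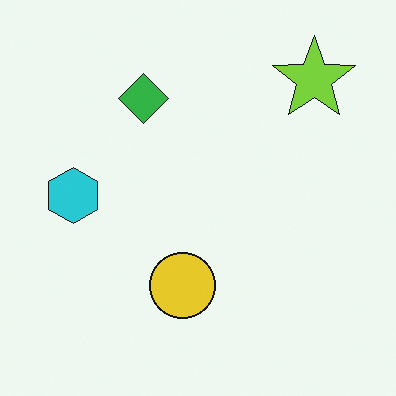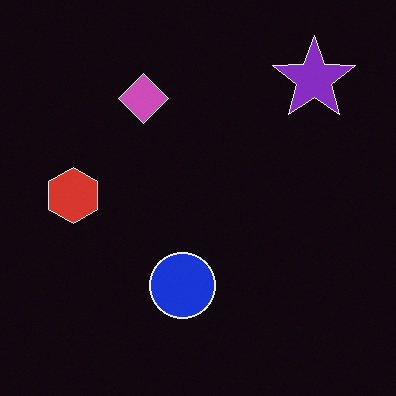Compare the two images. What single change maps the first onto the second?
This is the original image color-inverted (negative).

The light background has become dark and every shape's color is its complement — a photographic negative.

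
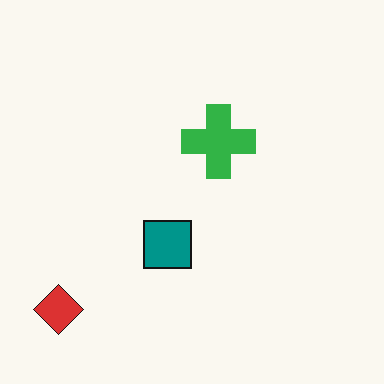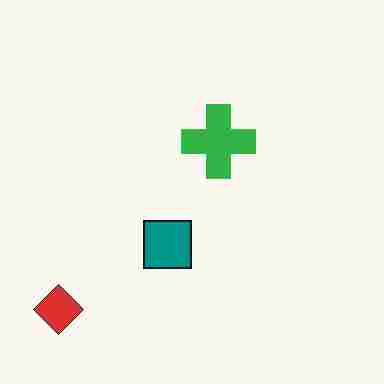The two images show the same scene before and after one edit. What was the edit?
Heavily JPEG-compressed with obvious blocking artifacts.

Blocky 8×8 compression artifacts appear around shape edges and the flat background shows ringing — characteristic JPEG degradation.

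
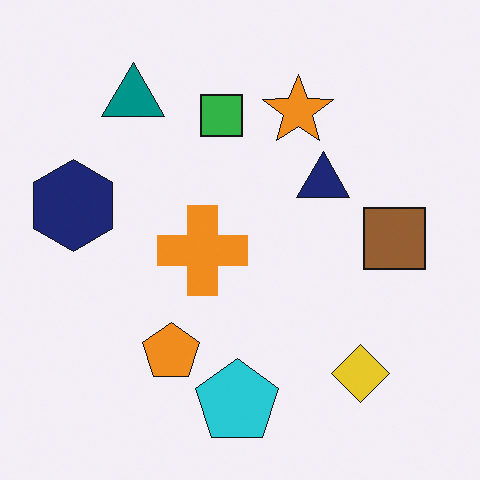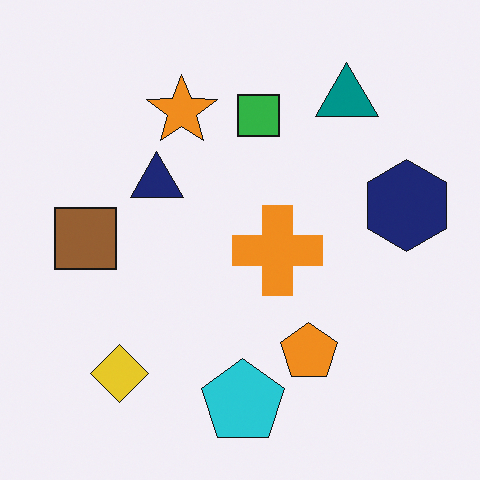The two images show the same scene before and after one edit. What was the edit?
The transformation is: flipped horizontally (left ↔ right).

The navy hexagon is in the left of the first image and the right of the second — shapes on opposite sides of the vertical midline have swapped in a mirror flip.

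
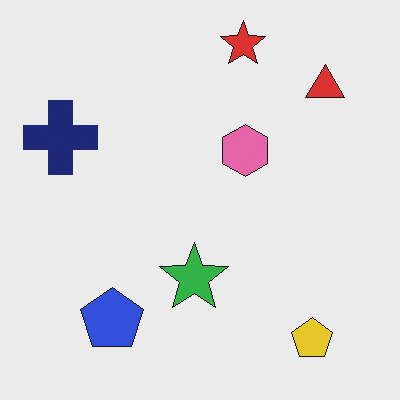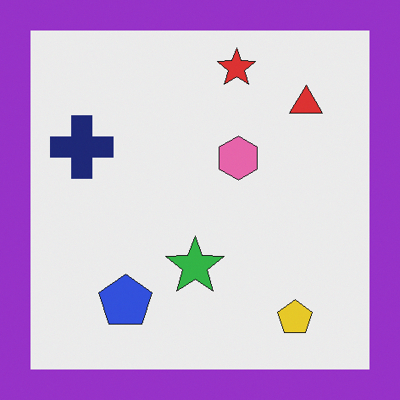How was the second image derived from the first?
It was framed with a purple border.

A solid purple frame runs around the edge of the second image, with the content slightly shrunk inside it.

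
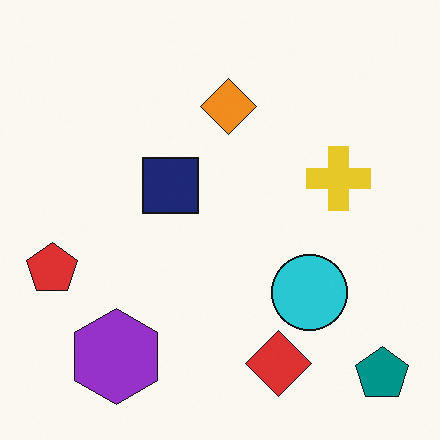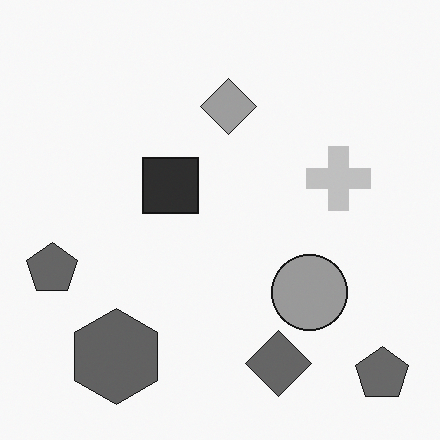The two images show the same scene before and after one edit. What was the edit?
The image was converted to grayscale.

All color is removed — every shape is now a shade of grey.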